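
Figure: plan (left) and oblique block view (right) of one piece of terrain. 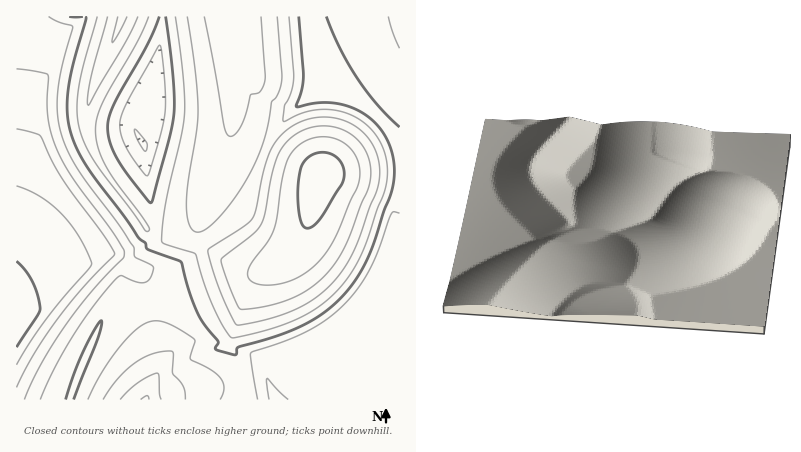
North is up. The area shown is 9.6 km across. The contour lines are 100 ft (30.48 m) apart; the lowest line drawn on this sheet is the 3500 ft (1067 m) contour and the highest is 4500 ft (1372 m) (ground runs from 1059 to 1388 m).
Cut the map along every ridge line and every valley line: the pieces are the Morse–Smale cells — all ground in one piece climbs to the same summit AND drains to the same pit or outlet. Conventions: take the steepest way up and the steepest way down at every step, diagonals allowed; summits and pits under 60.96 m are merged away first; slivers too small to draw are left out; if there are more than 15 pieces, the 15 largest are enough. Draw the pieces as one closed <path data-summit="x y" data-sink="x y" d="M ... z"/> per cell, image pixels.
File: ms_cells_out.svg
<path data-summit="322 174" data-sink="16 318" d="M400 16l-166 0 7 64-6 6-1 28-6 30-29 74-11 11-8 2-24-1-4 8-12 8-22 7-18 1-82 36-2 2 0 108 54 0 19-52 19-40 66-7 62-22 18-4 12-6-10 6-10 11-6 32-10 24 0 4 8 12 7 16 3 26 152 0z"/><path data-summit="122 16" data-sink="16 318" d="M122 16l-38 0-6 7-14 9-18 40-30 108 0 112 32-16 52-22 18-1 22-7 10-5 5-7-1-4-9-4-39-52-14-26-5-16-1-14 4-22 28-66z"/><path data-summit="322 174" data-sink="144 146" d="M234 16l-72 0-5 46-17 38-6 18 2 14 9 16 3 40 8 42 24 1 12-4 11-17 17-42 12-40 3-42 6-6z"/><path data-summit="322 174" data-sink="146 400" d="M260 272l-86 29-66 7-19 40-19 52 176 0-1-26-7-16-8-12 0-4 10-24 6-32z"/><path data-summit="122 16" data-sink="144 146" d="M162 16l-40 0-27 66-9 36 3 22 10 22 46 64 7 4 4 0 0-2-8-40-3-40-9-16-2-14 6-18 17-38 5-34z"/><path data-summit="322 174" data-sink="16 318" d="M82 16l-66 0 0 163 24-89 12-34 12-24 14-9 5-5z"/>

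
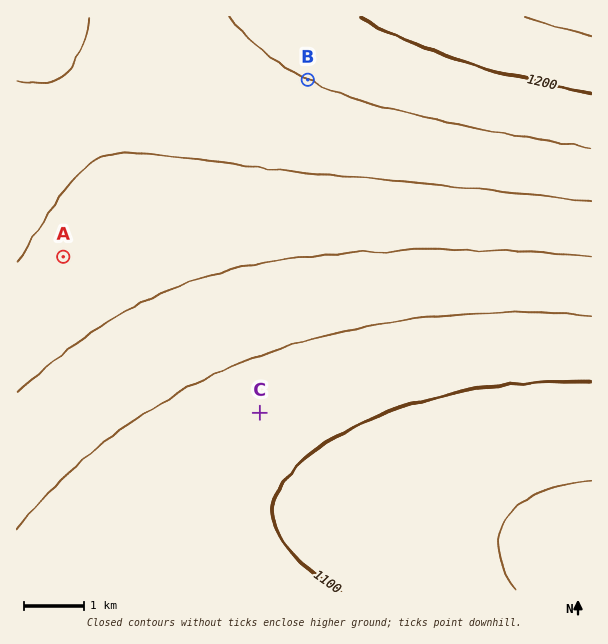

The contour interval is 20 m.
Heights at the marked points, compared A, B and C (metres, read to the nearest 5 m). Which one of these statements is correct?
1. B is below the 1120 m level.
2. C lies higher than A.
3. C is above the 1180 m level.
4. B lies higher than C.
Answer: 4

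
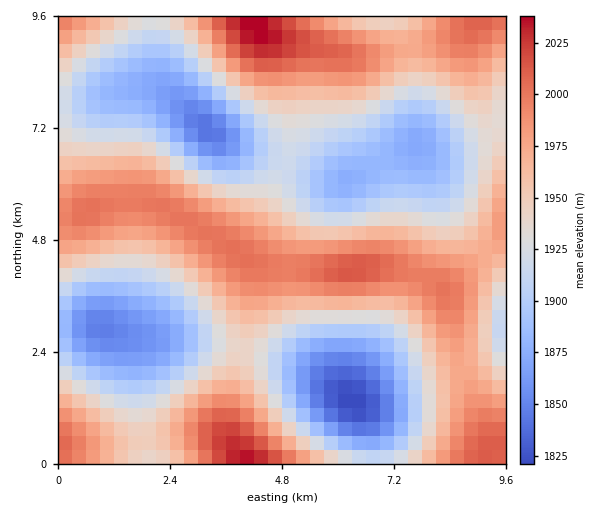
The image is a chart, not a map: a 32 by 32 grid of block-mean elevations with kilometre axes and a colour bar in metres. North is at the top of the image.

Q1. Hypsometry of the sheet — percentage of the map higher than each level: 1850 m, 97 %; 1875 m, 89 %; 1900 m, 76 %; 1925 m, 62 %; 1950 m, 45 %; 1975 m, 29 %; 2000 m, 10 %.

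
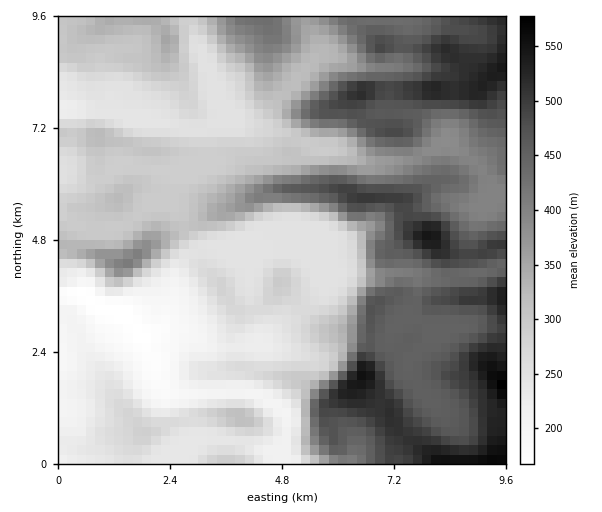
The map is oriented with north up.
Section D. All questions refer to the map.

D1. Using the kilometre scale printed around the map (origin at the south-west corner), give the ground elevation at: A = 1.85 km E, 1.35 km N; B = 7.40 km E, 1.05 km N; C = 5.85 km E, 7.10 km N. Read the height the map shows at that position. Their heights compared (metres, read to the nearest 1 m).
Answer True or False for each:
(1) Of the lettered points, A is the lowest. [True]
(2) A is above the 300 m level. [False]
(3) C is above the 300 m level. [True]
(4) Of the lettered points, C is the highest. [False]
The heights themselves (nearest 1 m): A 216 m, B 499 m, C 348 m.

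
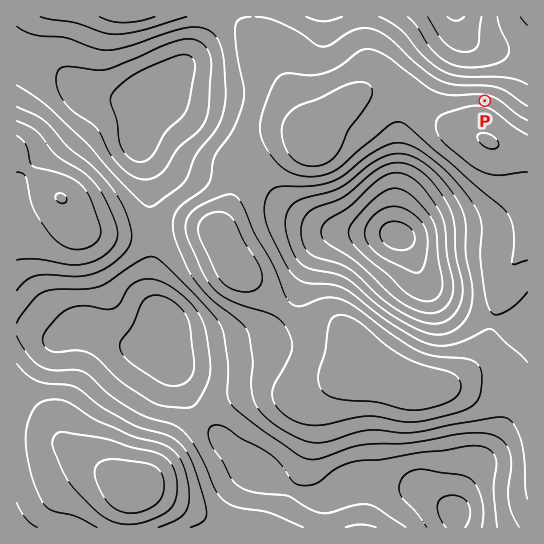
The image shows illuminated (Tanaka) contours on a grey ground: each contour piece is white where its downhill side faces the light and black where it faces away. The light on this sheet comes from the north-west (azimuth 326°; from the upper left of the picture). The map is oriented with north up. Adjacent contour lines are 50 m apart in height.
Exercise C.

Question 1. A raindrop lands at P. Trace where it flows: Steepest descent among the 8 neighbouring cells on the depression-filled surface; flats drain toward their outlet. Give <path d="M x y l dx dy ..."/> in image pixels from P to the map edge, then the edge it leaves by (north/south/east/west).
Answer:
<path d="M485 101l0-43-23-23-1-2 0-7-2-1 0-8"/>
exit: north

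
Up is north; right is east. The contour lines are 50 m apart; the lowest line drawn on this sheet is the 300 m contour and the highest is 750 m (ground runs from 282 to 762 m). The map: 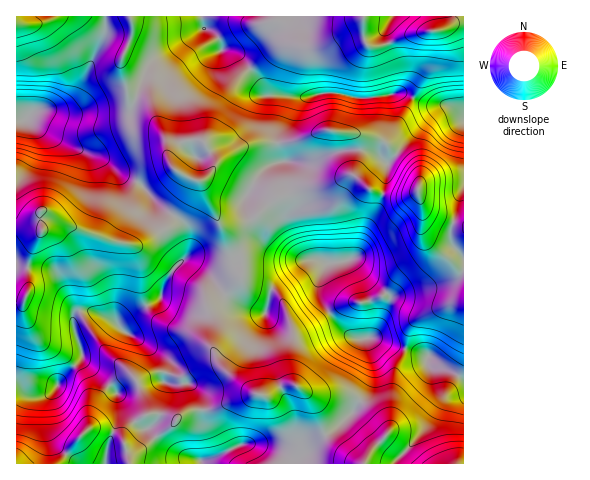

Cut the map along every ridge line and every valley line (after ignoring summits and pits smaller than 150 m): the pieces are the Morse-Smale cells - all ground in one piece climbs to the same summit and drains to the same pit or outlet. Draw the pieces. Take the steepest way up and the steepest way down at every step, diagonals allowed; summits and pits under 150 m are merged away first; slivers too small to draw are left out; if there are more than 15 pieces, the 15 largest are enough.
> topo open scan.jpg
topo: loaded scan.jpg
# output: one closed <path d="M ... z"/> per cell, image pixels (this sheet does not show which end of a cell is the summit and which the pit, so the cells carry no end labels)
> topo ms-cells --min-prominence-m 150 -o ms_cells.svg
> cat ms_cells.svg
<path d="M137 98l-7 12-6 3-42-1-18 2-22-5-8 3-9 8-9 0 1 183 5-1 7-11-1-28 4-14 10-17 1-8 3-3 8-1 58 21 27 4 23-14 7-7 20-32 3-14 10 4 4 15 13 26 4 3 15-1 17-7 12-13 14-9 27-8 24-4 17-9 9 3 12 12 19 6 15 1 14-7 2-11-3-6-34-32-29-8-32-3-31 12-42 2-25 12-9 9-1-5-8-15-4-4-12-1-10 3-9 9-3 6-1-17-16-33-6-7z"/><path d="M353 175l-7 1-14 8-24 4-27 8-14 9-12 13-10 4-13 4-11-1 19 39 1 8 0 4-16 18 21 15 19 3 5-21 9-10 28-21 19 2 2 2-5 6-5 13 1 12 11 19 18 20 9 5 18-1 45 15 8 4 0 5 3 3 16 5 16 10 1-110-8-3-32-29-2-4 0-28-4-15-14 6-15-1-19-6z"/><path d="M208 29l-6 0-45 29-8 8-13 30 15 12 16 33 1 17 3-6 9-9 10-3 12 1 14 23 8-8 25-12 42-2 31-12 38 4 23 7 34 32 3 6-2 16 5 12 5 5 20 9 16 3 0-108-4-4-14-7-18 0-26-12-30 5-18 0-17-5-15 0-17 5-38-3-8-15-15-20-14-10-8 0-3-11z"/><path d="M187 260l-4 0-9 9-10 15-3 14-3 3-24 11-15 14-6-6-21-9-12 0-6 4-1 11 9 28-1 6-19 18-6 11-10 7-12 2-15-9-3 1 1 74 40 0 17-22 17-14 20 3 12 9 3-9 19-16 15-1 16 6 12-8 27-3 40-16-19-13-16-15-9-18 1-29-2-7 15-17-17-20z"/><path d="M195 179l-3 1-9 23-14 21-7 7-23 14-27-4-58-21-6 0-5 4-1 8-10 17-4 14 1 28-5 9-8 4 1 85 17 9 12-2 10-7 6-11 19-18 1-6-9-28 0-8 4-6 15-1 21 9 6 6 15-14 27-14 1-8 7-14 14-16 18 8 23 26 17-18-1-12-34-67-3-12-3-5z"/><path d="M363 16l-161 0 0 2 2 10 9 3 4 4 4 14 9 1 12 9 17 21 8 15 38 3 17-5 15 0 17 5 18 0 30-5 26 12 21 1 15 9-1-92-7 0-14 7-32 5-31 11-10 0-5-7z"/><path d="M319 260l-12 0-5 2-23 19-9 10-5 21-19-3-21-14-12 10-3 6 2 7-1 29 9 18 16 15 20 14 10 1 17-9 11-1 18 9 37 1 11 6 11-17 2-20-6-25-10 0-9-5-23-27-6-12-1-12 5-13 5-6z"/><path d="M294 385l-11 1-17 9-13-1-38 15-23 1-7 3-9 7-16-6-12 0-13 7-9 10-3 9-12-9-20-3-17 14-16 21 143 1 1-4 9-1 32-15 21 1 27 7 6-1 38-22 18-17 6-9-2-4-8-4-37-1z"/><path d="M130 16l-113 0-1 103 9 1 9-8 8-3 22 5 18-2 42 1 6-3 6-12-6-3-3-4-6-23 0-8 8-17 4-12z"/><path d="M375 338l-8 1 6 25 0 10-2 10-11 16 22 23 5 7 0 4-15 15-7 14 98 1 1-83-17-11-16-5-5-9z"/><path d="M361 401l-8 11-18 17-38 22-6 1-27-7-21-1-32 15-9 1 0 3 162 1 8-15 15-15 0-4z"/><path d="M201 16l-71 1 3 9-1 10-11 24 0 8 6 23 3 4 6 2 13-31 8-8 47-30z"/><path d="M463 16l-99 0 0 23 5 7 10 0 31-11 32-5 14-7 7 0z"/><path d="M423 205l-1 29 2 4 32 29 7 2 1-44-24-7-12-6z"/>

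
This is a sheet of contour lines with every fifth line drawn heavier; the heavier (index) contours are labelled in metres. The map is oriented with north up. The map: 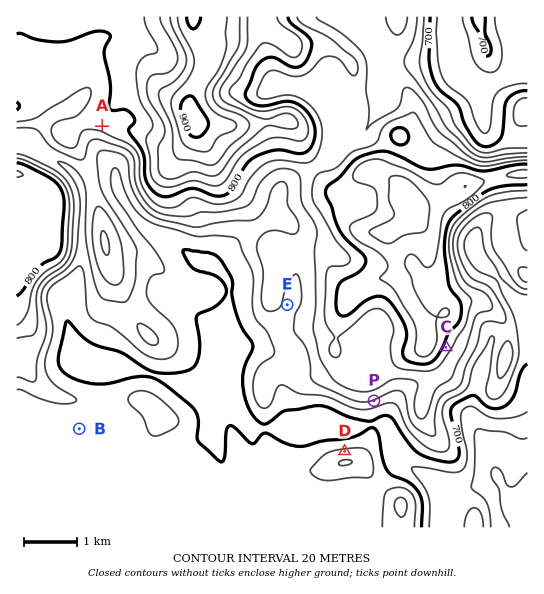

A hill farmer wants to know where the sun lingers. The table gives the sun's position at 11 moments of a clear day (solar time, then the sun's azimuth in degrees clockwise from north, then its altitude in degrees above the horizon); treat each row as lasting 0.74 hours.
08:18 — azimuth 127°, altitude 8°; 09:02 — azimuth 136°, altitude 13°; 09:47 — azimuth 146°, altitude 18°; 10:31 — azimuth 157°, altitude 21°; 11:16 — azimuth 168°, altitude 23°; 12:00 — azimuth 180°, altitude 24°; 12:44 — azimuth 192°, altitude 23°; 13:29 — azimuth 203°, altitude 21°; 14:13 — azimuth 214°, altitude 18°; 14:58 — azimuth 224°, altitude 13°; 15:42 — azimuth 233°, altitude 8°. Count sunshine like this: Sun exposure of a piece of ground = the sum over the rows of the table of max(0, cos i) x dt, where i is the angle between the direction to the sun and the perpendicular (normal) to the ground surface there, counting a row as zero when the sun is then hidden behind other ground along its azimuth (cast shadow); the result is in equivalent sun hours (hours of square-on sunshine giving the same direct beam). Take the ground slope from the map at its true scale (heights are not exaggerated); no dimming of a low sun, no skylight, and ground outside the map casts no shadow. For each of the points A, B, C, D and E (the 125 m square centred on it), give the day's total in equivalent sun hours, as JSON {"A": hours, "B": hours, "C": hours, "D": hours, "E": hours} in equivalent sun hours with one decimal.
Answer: {"A": 2.8, "B": 2.4, "C": 2.8, "D": 1.6, "E": 2.4}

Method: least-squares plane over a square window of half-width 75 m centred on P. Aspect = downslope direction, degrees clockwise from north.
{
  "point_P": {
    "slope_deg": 8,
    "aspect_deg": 159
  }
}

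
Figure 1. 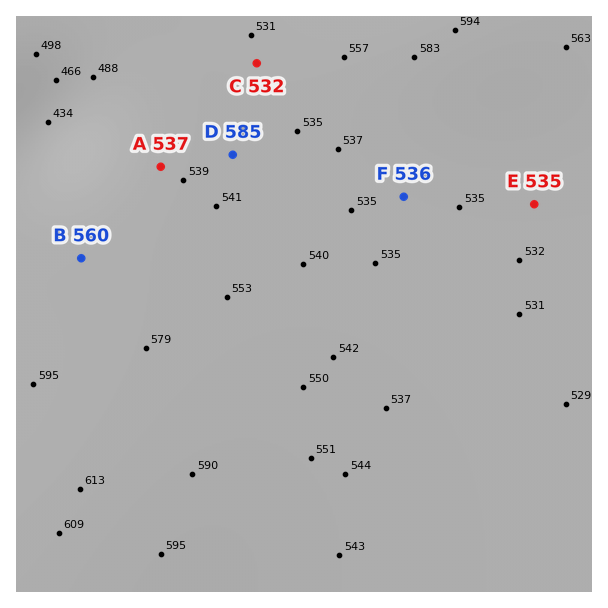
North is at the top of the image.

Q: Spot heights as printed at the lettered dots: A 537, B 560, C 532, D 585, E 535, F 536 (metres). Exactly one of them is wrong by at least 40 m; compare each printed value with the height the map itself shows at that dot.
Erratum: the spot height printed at D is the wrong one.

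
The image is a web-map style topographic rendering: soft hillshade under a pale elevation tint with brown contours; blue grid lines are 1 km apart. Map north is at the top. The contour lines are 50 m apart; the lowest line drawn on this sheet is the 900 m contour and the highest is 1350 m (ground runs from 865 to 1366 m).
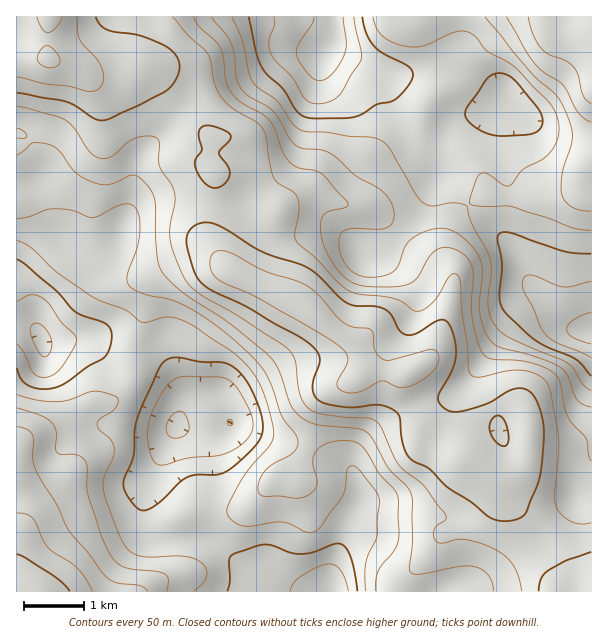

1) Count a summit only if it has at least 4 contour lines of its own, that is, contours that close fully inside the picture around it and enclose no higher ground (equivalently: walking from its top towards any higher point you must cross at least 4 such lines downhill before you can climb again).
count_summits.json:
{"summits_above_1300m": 0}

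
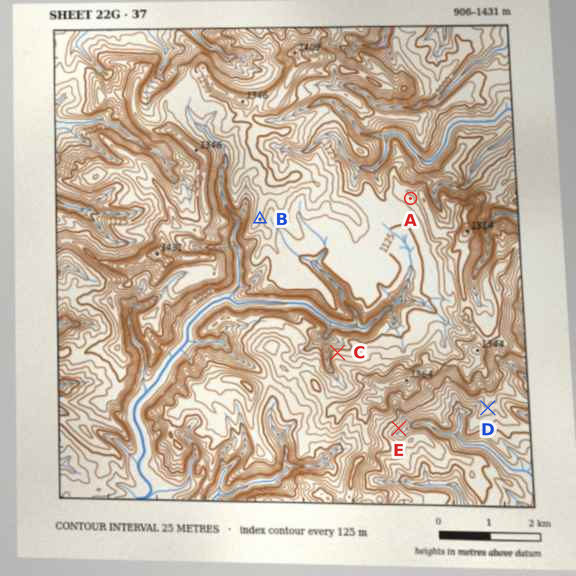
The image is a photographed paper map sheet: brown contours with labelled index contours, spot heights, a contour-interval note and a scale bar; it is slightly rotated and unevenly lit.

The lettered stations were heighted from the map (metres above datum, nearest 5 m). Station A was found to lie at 1165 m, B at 1205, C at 1140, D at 1070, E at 1070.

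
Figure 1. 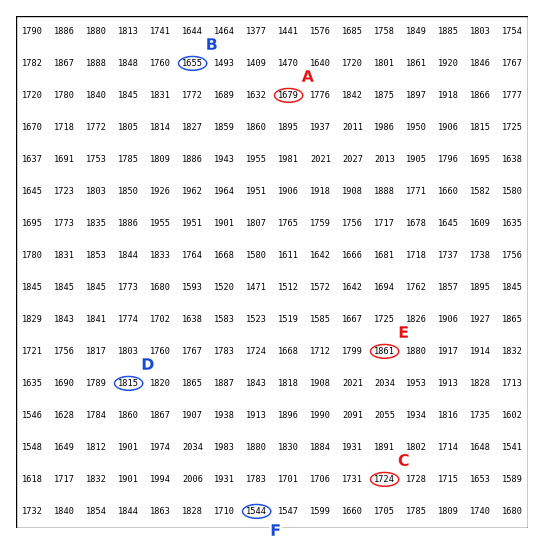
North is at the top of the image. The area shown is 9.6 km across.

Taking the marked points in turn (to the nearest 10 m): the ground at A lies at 1680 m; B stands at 1650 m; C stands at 1720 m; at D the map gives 1810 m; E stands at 1860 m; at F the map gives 1540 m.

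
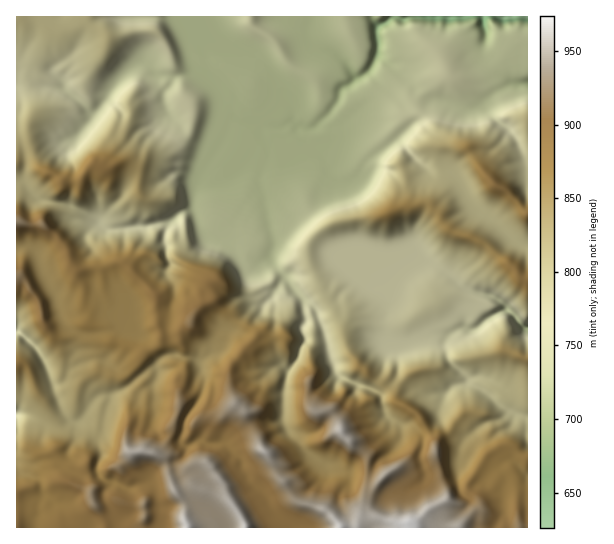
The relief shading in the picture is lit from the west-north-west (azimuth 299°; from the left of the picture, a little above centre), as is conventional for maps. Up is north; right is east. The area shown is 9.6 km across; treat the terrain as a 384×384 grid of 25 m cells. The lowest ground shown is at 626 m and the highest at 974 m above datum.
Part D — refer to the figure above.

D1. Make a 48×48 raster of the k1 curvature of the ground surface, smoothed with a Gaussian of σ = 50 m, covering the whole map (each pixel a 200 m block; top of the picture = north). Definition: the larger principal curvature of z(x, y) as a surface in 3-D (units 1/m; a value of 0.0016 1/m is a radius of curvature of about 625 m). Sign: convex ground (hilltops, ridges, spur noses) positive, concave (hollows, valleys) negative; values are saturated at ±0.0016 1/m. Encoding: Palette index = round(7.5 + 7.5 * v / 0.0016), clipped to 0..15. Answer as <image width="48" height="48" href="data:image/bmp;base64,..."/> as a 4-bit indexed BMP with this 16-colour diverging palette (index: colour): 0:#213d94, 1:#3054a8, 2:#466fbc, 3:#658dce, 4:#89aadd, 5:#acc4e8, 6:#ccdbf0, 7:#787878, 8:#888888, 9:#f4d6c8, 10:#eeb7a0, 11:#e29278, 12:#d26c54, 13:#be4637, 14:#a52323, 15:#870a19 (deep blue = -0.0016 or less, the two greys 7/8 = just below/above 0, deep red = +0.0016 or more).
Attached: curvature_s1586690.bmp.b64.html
<image width="48" height="48" href="data:image/bmp;base64,Qk32BAAAAAAAAHYAAAAoAAAAMAAAADAAAAABAAQAAAAAAIAEAAATCwAAEwsAABAAAAAAAAAAlD0hAKhUMAC8b0YAzo1lAN2qiQDoxKwA8NvMAHh4eACIiIgAyNb0AKC37gB4kuIAVGzSADdGvgAjI6UAGQqHALiIiHeYi6d9yId/qId3a9qZq8uIm6iJq5iIiJyYebiNl3fbd4iK74mrmYrZiLuoqpeIdq6bu8iNh4roiIrtqoq5WHet7YyHqbqJis2ZeZjrmYyYd4yIiobMd4h3+LmXmYmby5qIqHj4l62HiNy5eJa7+Ih7x9eImHiJiMn+l1nKmNiIicqHd4XK77mOlpt4mYmZmNp9276pvbmIjsmHh3nbifm/d3uXjKusuqmK/duniYiJ77mat4/KpoyvmIm7zKmKl5d66JjYt5Z56meJzv6oiYmvp4iruKl4h3h5+Gn56Zh5yIipiul3iHj3yYepeImLiYiI6YfNvaucy4it3Ll3aJ/WjazYeKi6ioiIx5evmorMzIivvrvKnvuHiquYiYrYiod3qJiuqInJe3euuOnMnoh4ipmJiX6XiZiamoi9iIu3erm/p7mLyaeIiHiYeZ+JmKqqyYesl5y3h7fP553/u+66uIeIeeuKqHl4jIi7l5nomHqfp3/peZvMvMqIjMmbl4h4itp7mHe8l5+Pl8+Hd3iIi73d/setmZmql4y8eIibua/rqNp3eIiIeIeMyXn9iJmHd4ucy4d63N98mcmHiIiIiHec5Jn4iaiHeJp552i8m42ai6mIiJmIiJmOz2r4eJh3h5qJvJy4Z3upi4mId4mYiIrIj3/YiJiId6yYisqIh4qYuYiId3iIiJmZnr93iZiHeeqYia77y5mbqIh3d4iIiImIrep4i4iHnYeJmu+Veqaap4d3d4iIiJmZ3tiHnLu6yIqM/syXeJqbh3d3d3d4h3iM+ph3zJibrO7Ol5qIh4mrd3d4iHeIh3fPp4do+oq6urebpYiIiHi8d3d4iHd5mK/3d4ivyHl5iay8p4iIiIiNyHd4mHZ53/uIif/7Z3aIh5l9qIiIiIiI7+y7qXeN2HiIjNj6iId4mal8iIiIiIiIit///su8p3d3j7aKesiZqszNiIiIh4iIeId6u73KmHiH/5d83bfJjZraiIiIiIiId3d3q5iJiIm/9nic7ci5jIiod4d4iIiIh4d3qqd4iHr8l5v/zPu6m4iId4iIiId4h4h3m8mId4+4h7zIWO6ruqmYeIiIh4d4iIiIv8iId9yZh5uGZ52piamrh4iIiIiIeHeIisy6vemJmIt3d3q5mHiKqIiIiIiIiHeIl4qqzsuompuHiHe5yHd4yIiIiIh4iHiIiXicqIm4fIuZiIebyXd4yYh4iIiIiIh3eJmpd3ec7YqqqpmK2oiJuYiIiIiImJh3iImIiId5rHmIiLl56piaqYh4iId3mYqIh5iIiIiIiYiIebl4rZmLiIeIiHd4mYipiIiJmZiIiIiYiJuHiYeaeIiIiIiZiJiZmIiImYiIiYiXiIu4d3jJeIiIiIuXiIm5qId5mHeIiHiYiInJd3j4iIiId6l3iIi5mYiJiHiYiIeIiHi7lm3Yd3iIeciHiImqqYmpmImpiIiImYnM7/+Yd4iJy4iIiImoy8y7zLu+3ZiIiJqWeKp3eIiKpniIiIioqpyqi9z5zA=="/>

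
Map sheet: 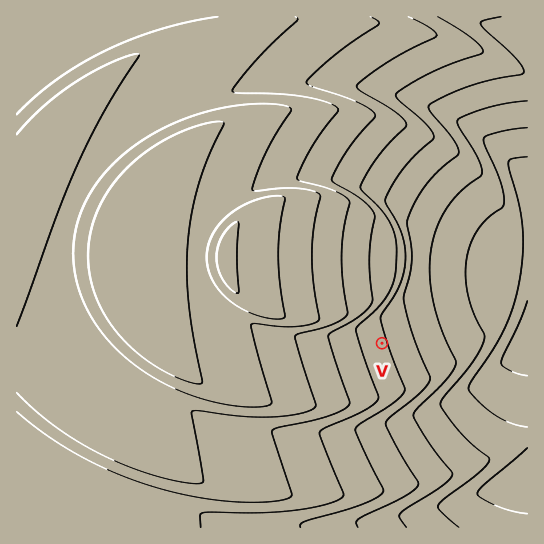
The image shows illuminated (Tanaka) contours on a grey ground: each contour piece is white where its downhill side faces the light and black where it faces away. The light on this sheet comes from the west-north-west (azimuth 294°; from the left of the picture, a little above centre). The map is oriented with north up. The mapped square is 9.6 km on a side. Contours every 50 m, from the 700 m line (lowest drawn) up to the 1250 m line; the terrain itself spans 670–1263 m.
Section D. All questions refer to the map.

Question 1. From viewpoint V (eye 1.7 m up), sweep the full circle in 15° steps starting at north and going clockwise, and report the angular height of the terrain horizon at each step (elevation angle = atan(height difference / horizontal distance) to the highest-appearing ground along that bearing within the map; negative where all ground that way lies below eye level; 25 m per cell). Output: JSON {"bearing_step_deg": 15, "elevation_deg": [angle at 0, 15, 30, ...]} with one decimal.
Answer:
{"bearing_step_deg": 15, "elevation_deg": [4.2, 0.4, -1.0, -3.0, -3.9, -4.6, -4.8, -4.4, -3.6, -2.4, -1.0, 0.5, 1.9, 3.1, 4.2, 4.9, 5.4, 5.5, 5.2, 7.8, 9.2, 9.2, 8.3, 6.6]}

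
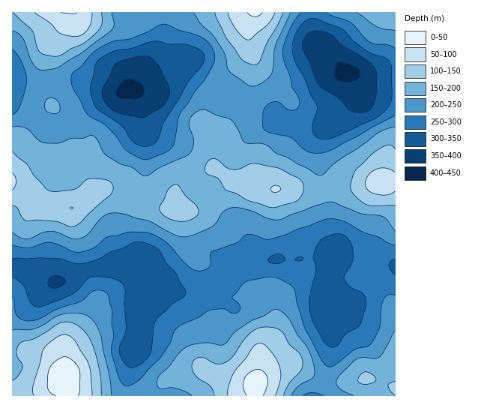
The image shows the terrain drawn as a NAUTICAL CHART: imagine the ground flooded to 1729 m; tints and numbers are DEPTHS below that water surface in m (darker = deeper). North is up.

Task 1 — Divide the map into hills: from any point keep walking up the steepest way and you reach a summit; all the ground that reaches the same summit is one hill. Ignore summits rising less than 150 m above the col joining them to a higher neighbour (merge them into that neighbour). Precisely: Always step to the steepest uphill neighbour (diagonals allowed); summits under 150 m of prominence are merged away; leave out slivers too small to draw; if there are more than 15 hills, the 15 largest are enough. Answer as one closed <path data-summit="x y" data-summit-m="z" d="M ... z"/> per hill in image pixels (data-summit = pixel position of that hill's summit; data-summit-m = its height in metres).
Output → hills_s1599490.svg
<path data-summit="381 182" data-summit-m="1667" d="M185 60l-22 13-20 7-9 10-9-1-4 3-9 0-32-10-68 0 0 184 24 6 17 10 6 0 30-13 55-6 12 17-1 8 31 6 23 1 19-19 9-13 18-3 60-2 21-5 1 37-5 16 12 3 7-3 15-22 30-18 0-176-29 0-6-4 0 10-20 22-20 8-13 0-30-7-9-7-34-11-12-1-36-30z"/><path data-summit="254 384" data-summit-m="1698" d="M336 253l-21 5-60 2-18 3-9 13-19 19-23-1-32-6-4 12-7 8-1 22-9 20-6 30 0 16 268 0 1-128-30 16-15 22-7 3-14-1-8-20 0-10 13-20z"/><path data-summit="63 380" data-summit-m="1722" d="M144 263l-55 6-30 13-6 0-17-10-24-4 0 128 115 0 0-16 6-30 9-20 1-22 7-8 6-16-3-10z"/><path data-summit="255 12" data-summit-m="1688" d="M312 12l-176 0 15 22 2 16-15 32-7 8 3 0 9-10 20-7 22-13 2 10 36 30 12 1 34 11 9 7 25 6 18 1 11-3 15-11 14-16 1-6-9-15-7-1-12-14-17-14z"/><path data-summit="71 12" data-summit-m="1682" d="M135 12l-123 0 0 70 68 0 32 10 20-3 21-39-2-16z"/>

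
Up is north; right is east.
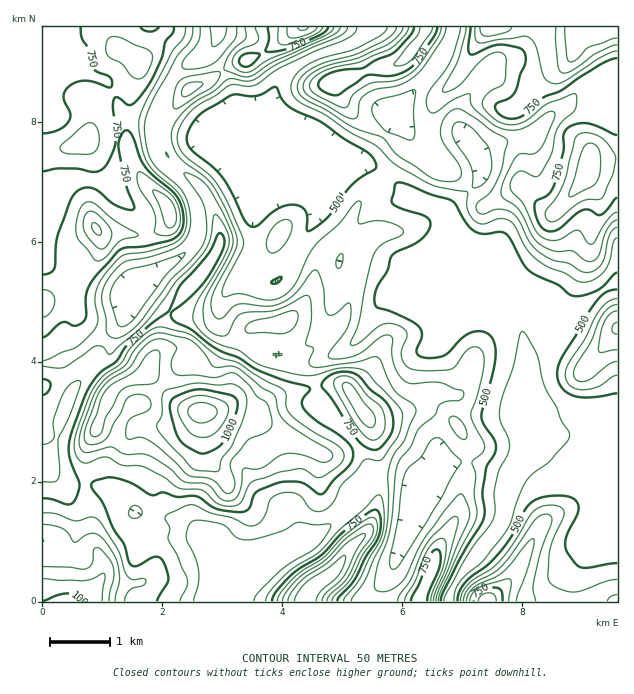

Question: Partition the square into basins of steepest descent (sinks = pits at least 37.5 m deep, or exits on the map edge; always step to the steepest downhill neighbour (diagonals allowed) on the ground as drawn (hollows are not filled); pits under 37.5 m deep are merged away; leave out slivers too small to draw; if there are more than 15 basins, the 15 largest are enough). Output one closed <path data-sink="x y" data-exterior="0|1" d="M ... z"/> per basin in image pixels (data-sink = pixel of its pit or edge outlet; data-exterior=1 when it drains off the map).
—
<path data-sink="476 556" data-exterior="0" d="M617 26l-316 0-38 27-31 12-21 15-21 9-6-1-15-11-31-16 16-15 12-15 1-5-125 1 1 575 37-2 21-20 8 0 13 4 14 0 6-2 10-9 6-12 2-21 0-8-7-9 3-18-3-24 13-24 28-27 8-18 30 0 15 6 10 0 21 18 47 19 7 0 12-6 12-9 12-11 2-6 10 40 0 32-8 28-3 6-21 21-8 14-14 14-16 11-4 8 1 5 311-1z"/><path data-sink="227 577" data-exterior="0" d="M232 412l-30 0-8 18-28 27-12 20-1 13 3 15-3 18 7 9 0 8-2 21-6 12-10 9-6 2-14 0-13-4-8 0-18 19-7 3 229 0 5-13 16-11 14-14 8-14 21-21 11-34 0-32-6-33-4-8-2 7-24 20-12 6-7 0-47-19-21-18-10 0z"/><path data-sink="133 291" data-exterior="0" d="M188 176l-4 2-19 20 5 13 0 11-7 6-15 6-48-1-1 20-17 26-7 16-5 5-22 1 14 1 12 4 1 13-5 11 4 16 11 18 9-4 20 25 1 4 7-6 25-10 7-18 6-7 8-33 20-27 16-17 14-21 2-15-4-19-12-26z"/><path data-sink="218 27" data-exterior="1" d="M299 26l-130 0-15 20-16 15 31 16 15 11 6 1 21-9 21-15 31-12 27-18z"/>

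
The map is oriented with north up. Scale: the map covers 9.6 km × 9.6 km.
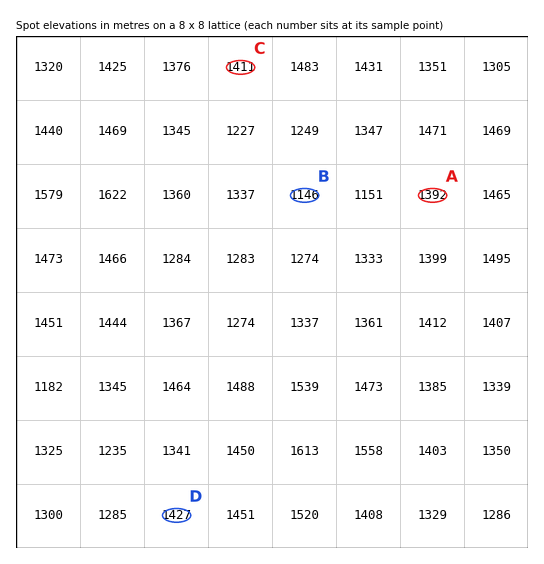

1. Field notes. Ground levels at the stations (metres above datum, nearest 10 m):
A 1390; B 1150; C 1410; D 1430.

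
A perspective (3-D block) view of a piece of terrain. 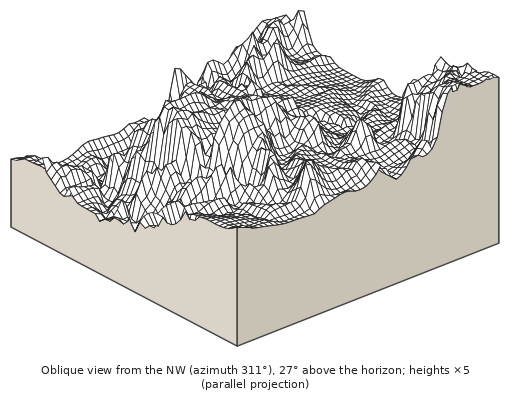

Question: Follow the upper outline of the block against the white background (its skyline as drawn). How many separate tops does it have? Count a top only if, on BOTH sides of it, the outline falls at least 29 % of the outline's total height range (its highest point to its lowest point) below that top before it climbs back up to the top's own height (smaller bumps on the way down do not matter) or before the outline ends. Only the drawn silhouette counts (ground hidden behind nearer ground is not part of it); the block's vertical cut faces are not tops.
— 1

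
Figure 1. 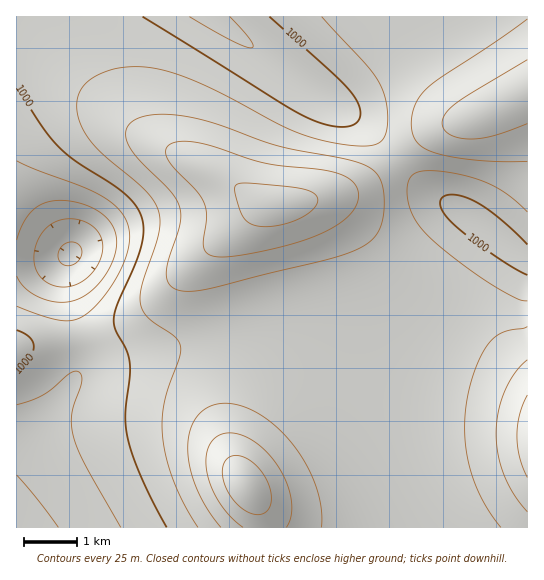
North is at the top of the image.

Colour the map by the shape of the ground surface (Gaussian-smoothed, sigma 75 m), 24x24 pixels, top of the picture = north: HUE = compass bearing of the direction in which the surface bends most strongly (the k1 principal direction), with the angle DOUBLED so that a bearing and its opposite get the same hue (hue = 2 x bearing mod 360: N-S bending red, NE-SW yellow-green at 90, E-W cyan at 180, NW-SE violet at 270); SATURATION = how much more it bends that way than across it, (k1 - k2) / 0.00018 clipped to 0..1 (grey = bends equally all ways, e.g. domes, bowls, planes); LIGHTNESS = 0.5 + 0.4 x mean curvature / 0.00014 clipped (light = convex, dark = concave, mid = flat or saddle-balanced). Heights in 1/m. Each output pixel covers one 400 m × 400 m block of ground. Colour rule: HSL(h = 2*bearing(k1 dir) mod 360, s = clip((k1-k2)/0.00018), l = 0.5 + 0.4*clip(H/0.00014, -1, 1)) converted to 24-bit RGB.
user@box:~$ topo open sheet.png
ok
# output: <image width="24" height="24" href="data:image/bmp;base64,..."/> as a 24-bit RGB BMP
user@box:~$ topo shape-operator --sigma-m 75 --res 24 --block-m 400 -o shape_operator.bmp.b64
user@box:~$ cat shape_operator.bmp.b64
<image width="24" height="24" href="data:image/bmp;base64,Qk32BgAAAAAAADYAAAAoAAAAGAAAABgAAAABABgAAAAAAMAGAAATCwAAEwsAAAAAAAAAAAAAe3yAe3yAe3uAfHqBfXeCgHGFhWWKkVKTojmUvTN34dl5o/+hXu7JQIbCUl2fZWOQc26JeXOFfHSEgHGGhmmJj16Ml1KIoEp8e32Be32CenuCeniDe3WFe22IfF6PfkebijGxqXPE0vrRz/zgVIPXTjqxaFCZdGONeW6IfHOFfXKFfm2HgWOMiVeUmkyeqkedeYCDeX6FeHqGd3aHd3GJdGmMa1mUWEOlOUbMnvDhzP/PpdeumjO/hDuif1WTfmaLfnCGfXOEe3GFeWqId1+OeVKYg0mkmkmzc4iDdISLc3qOc3GPdG6QbWeSWVyaRm2yStbdif+oxvSRykRUqjCNmUaVjF2OhGuIgXKFfXSEeXGFcmmJal2QY1CaY0mob0+2X5N1ZpWSan6XbGqZdmqYbWmWYHmeUrC2TtqPdetW18ZEszY8nUJwklaBimaFhnCFgnWDfXaCdnKEa2qIXV+QUVaaSVWpUmS3Q6FfTJ+AWIyZYWaXemmXeHKSb5GYX66JU8RWlcZLtIxFn0tKk1ZrjGN6h21/hHSAgniCfHiBdHSDbHKHX26OU2+ZSnmnTpO3RKpmOqBvRIyCWG6Ad2yBh3h4dJR0Z6VmeK5cn6pWnX1Yk2FcjGRtiGx3hHN8gnd+gHp/fHqAdnqBbnqGY3yMVoSWTJejSLWteZeuTp+hQXuCTWpuaXRgg5BggaFee6VdhaFdl5hhkX1li25piG5whXJ2g3Z6gXl7gHt9fXx+eX6AcoCEaIaKW5OST6GSRbSQq47deVvhSyfbVj2md2CEhplXgqtKeqdMfZxVhpFgioRohnluhHZyg3Z1gnh4gXt6gH18fX99eoB/dYSCbIqFYJWIUamIOLSshYvMclHyeS//myv/xlDft2+Ir6pchqhIcZtHcJBQd4lcf4Vog4Jvgn50gn53gX95gIF7fYB8eoJ+doaBbpCGYqOMVryTHJfHOsBeMWuyNwbbnQ3/+Uf/8G/B1XOHtItki51RapFHZItIaYhRcYZdeIVnfIRvfYN1fIN4eoN7eYeAdZGIbaOTZbqfX8iiIaHANakYHV01GS9CRSVs0Suw8maq8oOw3n2iuXCAmYhicoxQYYtFXotFYoxOaItabYpmb4lwdIx+dJaLcKiabL2oasOqaamRYEZ3fJssJ0EfESIaEiEXVGMuxog/3nZz5YWq4Xu8zW2uqmiCkI1eaI9KU5M/TJVCTZZPWphoY6GCaLGaa8Grbb+rbJyRiT5Rew8vqVI+WzE+Gx8mECcYF2AQU60Tr9MuxpNi0G2Q3Wiz2Gm4v3Kon3qLZJxtTKJeQqZcQbJpR8ODVcqaYbqaeZBjiC1EgAwsfxQ9yTF4pCOLWStwLllhHoU6I68SWr0WkLQprpY8uGdQvnmZwZHPsZTZmYnTeobCZ7e5TceXPdGFQrZsfX5LdCAodA4hgiM7ilSM0Sumzh7Hiy63RE6gRKGUPaVOYKE3f54vgaoxUMlBcNe1i7/ilJHrsY/xtJLtnZTfhZ7LZaKpe0o9XxoWWxQRcjsvWJBcV72ivjOoxDHIlkbBZVm3X3uuZY2ja5ykb8S8ffDghv/zaPP2XrLQaX+8g3rKpJDdu5Xm2Wrp9wm0sgBTiBExeVA/RqJUOstzP8mApUWaoFGuhGSxaWq5Zn/GZ5zae8zym/L/mPX3eszMZ5mSYYRkVppqV7CCcKOfukyj6wCW4gCO/ACu3ErMhIS4bsCqTb59Qaxajl6Sdm2ccoasbpvAarLUatTjbeLRacqRk6lel3tUjoRdZJlgUKxjTpdLc1w5ahUXgQkmuRtr0GPTu5nhuKPiqZLTkH+0bpaGcHyQcZ2jb7GxbLm0Z7unYrSDbKhak51UmJFWjplkb6FzbqR+go5fezQvYw8QXBURcE4xUZpUa7uiianBqo7OyIPf0HnhxHLQbp+bbaiabaiSa6ODaJxqeZdkhZRig5dlb6FtcayGdKKGjl9ciiI2ewkgexclgFpHTapiPcxwO8ZoUKxpbpeDn3epwnHN1HPhbqGWb5+KcJh9cpJveJBuepFub5txcKuGcbSScp+Ejk5WihcwgggliyE5jl1fbK6TYsCYWLeCUKViTJZNUY9MX4pZc45to3Opc5eNdZGAdYx2dY50dJN4cqKGcLWWcbWZb5l5jj5Mhw8rhQspjjJHbpZqcraicLymcauXcZeEbYxxZoljXYpXVYtNVIxMX4pYeYyEeYp+eI9+dpeEcquTcLqfcrKak31nji1ChQsoiBIvjkVWcZ6QcruncrildaSXepGKfIaBe4J7eIJ2coRuaIdjXopXVYxO"/>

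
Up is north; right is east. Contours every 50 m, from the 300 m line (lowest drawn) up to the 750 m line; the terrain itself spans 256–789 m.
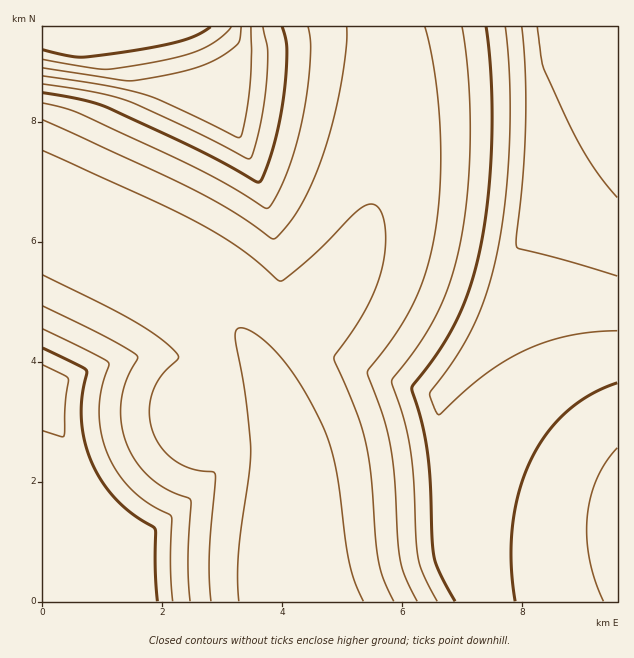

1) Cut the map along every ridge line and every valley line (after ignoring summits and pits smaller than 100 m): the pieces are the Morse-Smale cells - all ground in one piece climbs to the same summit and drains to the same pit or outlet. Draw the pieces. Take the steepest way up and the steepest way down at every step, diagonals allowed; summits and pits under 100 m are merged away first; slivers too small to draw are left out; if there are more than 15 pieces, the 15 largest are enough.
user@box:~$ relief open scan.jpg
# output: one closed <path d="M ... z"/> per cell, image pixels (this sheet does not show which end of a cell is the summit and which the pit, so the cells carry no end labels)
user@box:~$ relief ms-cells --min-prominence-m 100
<path d="M617 26l-231 1 2 22-1 81-7 51-17 57-15 30-21 29-29 31-24 18-10 12 0 12 20 53 7 30 1 114 4 24 3 11 319-1z"/><path d="M385 26l-342 0-1 187 5 1 117 56 36 23 15 12 23 25 12 16 13 25 1-13 6-9 28-21 18-19 26-32 15-25 12-30 12-48 7-62 0-63z"/><path d="M47 214l-5 0 0 387 256 1-6-35-1-114-7-30-14-39-20-38-19-25-16-16-33-24z"/>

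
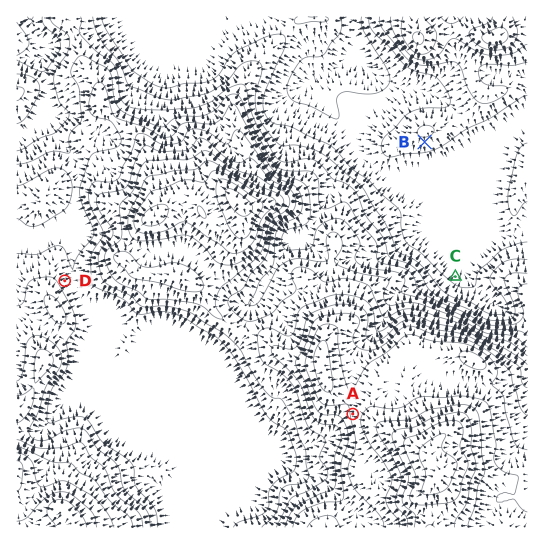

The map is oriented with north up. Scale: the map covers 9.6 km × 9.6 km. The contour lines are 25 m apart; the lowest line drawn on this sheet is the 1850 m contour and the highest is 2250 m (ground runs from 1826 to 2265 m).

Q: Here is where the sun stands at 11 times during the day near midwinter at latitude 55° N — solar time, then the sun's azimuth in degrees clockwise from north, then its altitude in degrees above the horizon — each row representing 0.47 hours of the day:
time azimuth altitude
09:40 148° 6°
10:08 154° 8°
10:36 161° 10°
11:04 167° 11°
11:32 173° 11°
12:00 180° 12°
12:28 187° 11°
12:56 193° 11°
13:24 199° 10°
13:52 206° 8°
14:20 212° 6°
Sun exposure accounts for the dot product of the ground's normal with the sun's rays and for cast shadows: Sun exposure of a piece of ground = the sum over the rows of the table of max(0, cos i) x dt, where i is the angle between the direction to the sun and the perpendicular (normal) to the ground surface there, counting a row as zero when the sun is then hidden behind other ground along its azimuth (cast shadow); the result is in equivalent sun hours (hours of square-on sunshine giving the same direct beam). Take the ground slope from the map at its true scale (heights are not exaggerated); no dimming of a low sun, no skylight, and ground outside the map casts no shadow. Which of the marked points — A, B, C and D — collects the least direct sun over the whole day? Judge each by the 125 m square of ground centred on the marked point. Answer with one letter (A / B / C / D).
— C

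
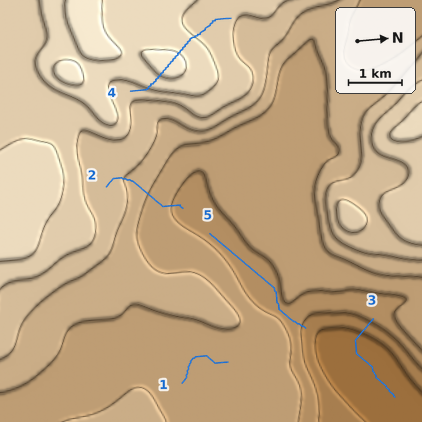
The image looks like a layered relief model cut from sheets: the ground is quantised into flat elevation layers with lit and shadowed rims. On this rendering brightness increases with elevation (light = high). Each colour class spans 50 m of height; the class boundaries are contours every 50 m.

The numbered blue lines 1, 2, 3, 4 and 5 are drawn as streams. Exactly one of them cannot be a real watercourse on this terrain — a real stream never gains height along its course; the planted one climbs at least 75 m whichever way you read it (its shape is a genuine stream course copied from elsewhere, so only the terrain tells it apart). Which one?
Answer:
4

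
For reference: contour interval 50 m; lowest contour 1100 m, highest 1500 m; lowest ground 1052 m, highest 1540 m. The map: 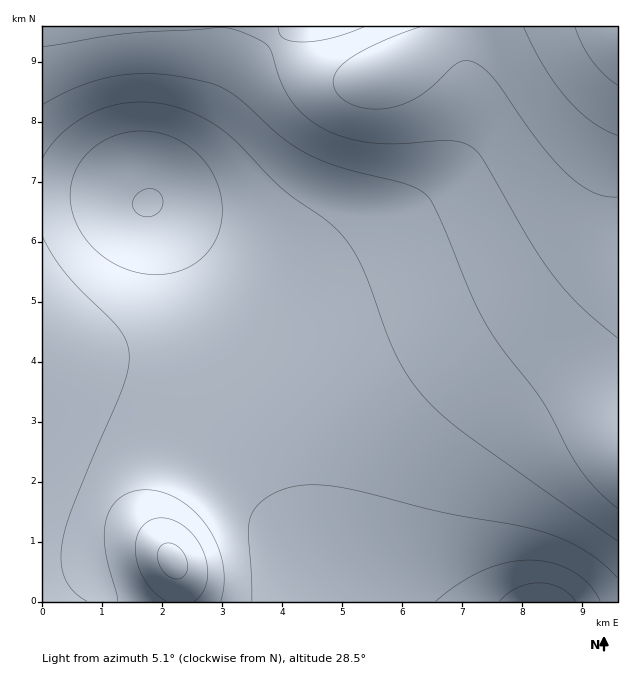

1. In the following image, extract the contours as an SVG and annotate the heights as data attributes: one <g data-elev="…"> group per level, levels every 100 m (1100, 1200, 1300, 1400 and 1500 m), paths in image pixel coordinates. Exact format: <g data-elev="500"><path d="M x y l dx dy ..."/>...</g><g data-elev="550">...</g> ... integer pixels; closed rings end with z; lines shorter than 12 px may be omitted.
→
<g data-elev="1100"><path d="M500 601l7-7 10-6 12-4 10-1 11 1 10 4 9 6 7 7"/></g><g data-elev="1200"><path d="M252 601l-4-69 4-18 7-10 13-10 15-6 18-3 20 0 22 4 93 23 74 13 27 6 22 8 21 11 18 13 15 15"/><path d="M149 274l-15-2-13-5-12-7-12-9-11-11-7-12-6-12-3-14 0-12 3-12 5-12 7-10 10-9 11-8 13-5 14-3 16 0 15 3 14 6 13 8 12 11 9 13 7 15 3 15 0 15-3 15-7 14-8 10-11 9-14 6-15 3z"/></g><g data-elev="1300"><path d="M194 601l9-9 4-12 0-15-4-15-8-13-11-11-14-7-12-1-10 4-8 7-4 11 0 13 3 15 7 14 9 11 11 8"/><path d="M43 104l40-19 20-6 18-4 19-1 20 0 45 8 15 5 13 7 48 43 29 18 34 13 62 16 16 8 8 7 6 11 36 86 18 34 14 21 38 50 28 52 11 18 16 19 20 18"/></g><g data-elev="1400"><path d="M420 27l-45 18-18 9-13 9-7 7-3 8 0 9 4 7 9 8 14 5 16 2 17-2 15-5 13-8 36-31 8-2 7 1 11 7 10 10 44 62 28 32 14 11 13 8 12 4 12 1"/></g><g data-elev="1500"><path d="M575 27l7 18 10 15 12 14 13 11"/></g>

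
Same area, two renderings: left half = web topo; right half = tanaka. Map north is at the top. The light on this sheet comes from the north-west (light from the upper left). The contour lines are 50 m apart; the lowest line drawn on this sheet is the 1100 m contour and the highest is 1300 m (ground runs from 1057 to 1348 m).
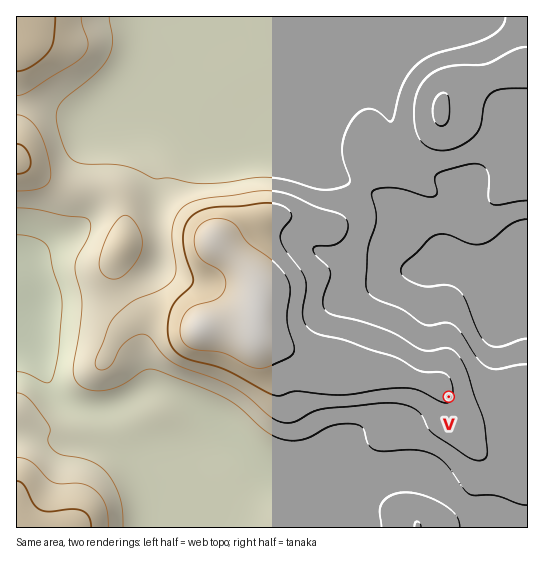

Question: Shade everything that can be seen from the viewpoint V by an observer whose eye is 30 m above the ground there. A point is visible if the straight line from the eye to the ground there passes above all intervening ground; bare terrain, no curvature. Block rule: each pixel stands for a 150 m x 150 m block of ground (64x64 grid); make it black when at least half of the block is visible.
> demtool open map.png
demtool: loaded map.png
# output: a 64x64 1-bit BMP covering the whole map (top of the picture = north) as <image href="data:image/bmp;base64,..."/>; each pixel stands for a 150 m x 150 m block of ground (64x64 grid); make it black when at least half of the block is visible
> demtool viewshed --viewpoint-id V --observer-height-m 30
<image width="64" height="64" href="data:image/bmp;base64,Qk0+AgAAAAAAAD4AAAAoAAAAQAAAAEAAAAABAAEAAAAAAAACAAATCwAAEwsAAAIAAAAAAAAA////AAAAAADj//////D/////////8f//////////////////////5//////////H/////////4f////////hj////////4Af////////AP/////gf/8B///wAAA//8H//gAAAD/////gAAAAP////4AAAAA/////AAAAAH////8AAAAAf////wAAAAD/////AAAAAMD///8AAAABAP///wAAAAMA/+f/AAAAA4BxwD8AAAAD4GGAHwAAAAPwQIAfAAAAA/gBAB8AAAAD8AIAHwAAAAPwAgAfAAAAA/gAAB8AAAAB+AAAPwAAAAH/+AB/AAAAAf/4Af8AAAAB//gD/wAAAAH//AP/AAAAAf/+B/8AAAAA/////wAAAAH/////AAAAA/////8AAAAf/////wAAAD//////AAAAA/z///8AAAAA8D///wAAAAAAH///AAAAAAAf//8AAAAAAD///wAAAAAAP///AAAAAAB///8AAAAAAP///wAAAAAA////AAAAAAAI//8AAAAAAAD//wAAAAAAAf/+AAAAAAAB//8AAAAABAE//wAAAAAMAA//AAAAABwAA/8AAAAAPAAB/wAAAAB8AAB/AAAAAPwAAB8AAAAB+AQABwAAAAP4DAAAAAAAB/gMAAAAAAAP+B4AAAAAAB/4PgAAAAAAP/g+AAAAAAB/8H4AAA=="/>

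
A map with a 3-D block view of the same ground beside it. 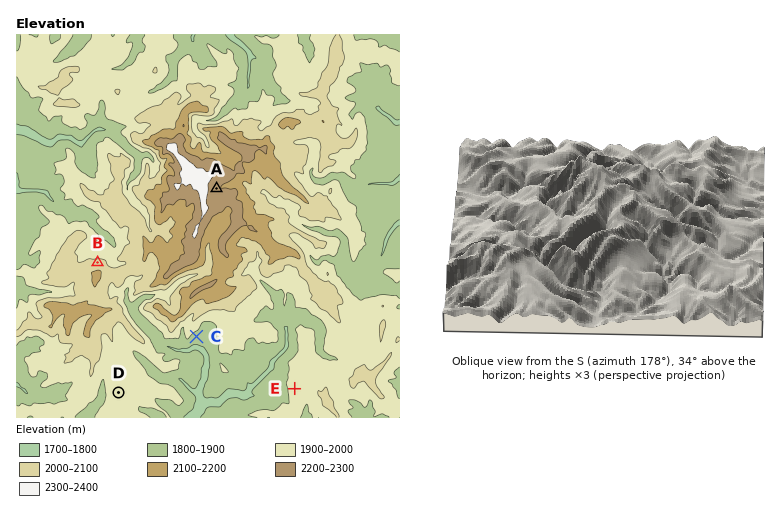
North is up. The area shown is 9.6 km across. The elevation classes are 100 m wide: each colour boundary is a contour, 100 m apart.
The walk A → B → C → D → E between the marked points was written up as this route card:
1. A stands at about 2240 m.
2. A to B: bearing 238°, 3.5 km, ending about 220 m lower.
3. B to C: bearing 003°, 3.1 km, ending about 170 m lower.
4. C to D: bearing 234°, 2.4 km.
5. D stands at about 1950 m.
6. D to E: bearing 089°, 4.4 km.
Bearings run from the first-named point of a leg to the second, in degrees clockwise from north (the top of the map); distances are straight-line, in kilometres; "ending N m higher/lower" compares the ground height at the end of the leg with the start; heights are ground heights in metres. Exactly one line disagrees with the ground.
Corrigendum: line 3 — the bearing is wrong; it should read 127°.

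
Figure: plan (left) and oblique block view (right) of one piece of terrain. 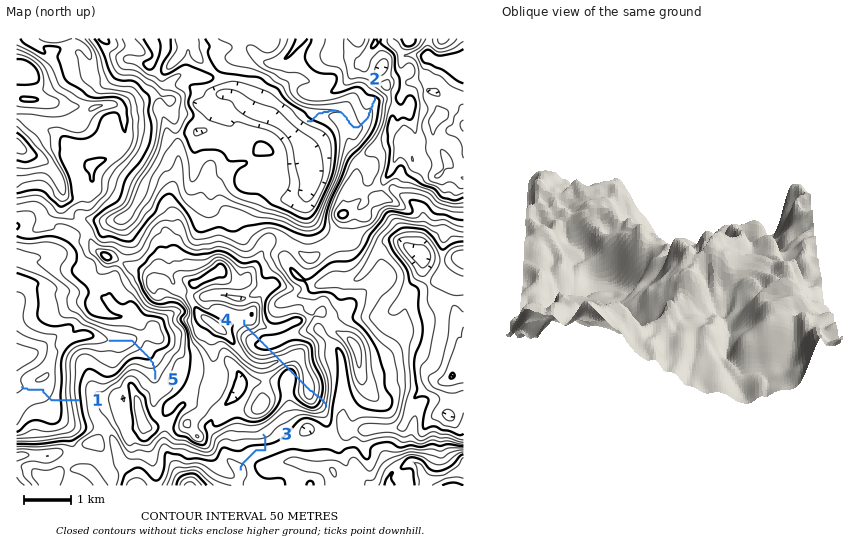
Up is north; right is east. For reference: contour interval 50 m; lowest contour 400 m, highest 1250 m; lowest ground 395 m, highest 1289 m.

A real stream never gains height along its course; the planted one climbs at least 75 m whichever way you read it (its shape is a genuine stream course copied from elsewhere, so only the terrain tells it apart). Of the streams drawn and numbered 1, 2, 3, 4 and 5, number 4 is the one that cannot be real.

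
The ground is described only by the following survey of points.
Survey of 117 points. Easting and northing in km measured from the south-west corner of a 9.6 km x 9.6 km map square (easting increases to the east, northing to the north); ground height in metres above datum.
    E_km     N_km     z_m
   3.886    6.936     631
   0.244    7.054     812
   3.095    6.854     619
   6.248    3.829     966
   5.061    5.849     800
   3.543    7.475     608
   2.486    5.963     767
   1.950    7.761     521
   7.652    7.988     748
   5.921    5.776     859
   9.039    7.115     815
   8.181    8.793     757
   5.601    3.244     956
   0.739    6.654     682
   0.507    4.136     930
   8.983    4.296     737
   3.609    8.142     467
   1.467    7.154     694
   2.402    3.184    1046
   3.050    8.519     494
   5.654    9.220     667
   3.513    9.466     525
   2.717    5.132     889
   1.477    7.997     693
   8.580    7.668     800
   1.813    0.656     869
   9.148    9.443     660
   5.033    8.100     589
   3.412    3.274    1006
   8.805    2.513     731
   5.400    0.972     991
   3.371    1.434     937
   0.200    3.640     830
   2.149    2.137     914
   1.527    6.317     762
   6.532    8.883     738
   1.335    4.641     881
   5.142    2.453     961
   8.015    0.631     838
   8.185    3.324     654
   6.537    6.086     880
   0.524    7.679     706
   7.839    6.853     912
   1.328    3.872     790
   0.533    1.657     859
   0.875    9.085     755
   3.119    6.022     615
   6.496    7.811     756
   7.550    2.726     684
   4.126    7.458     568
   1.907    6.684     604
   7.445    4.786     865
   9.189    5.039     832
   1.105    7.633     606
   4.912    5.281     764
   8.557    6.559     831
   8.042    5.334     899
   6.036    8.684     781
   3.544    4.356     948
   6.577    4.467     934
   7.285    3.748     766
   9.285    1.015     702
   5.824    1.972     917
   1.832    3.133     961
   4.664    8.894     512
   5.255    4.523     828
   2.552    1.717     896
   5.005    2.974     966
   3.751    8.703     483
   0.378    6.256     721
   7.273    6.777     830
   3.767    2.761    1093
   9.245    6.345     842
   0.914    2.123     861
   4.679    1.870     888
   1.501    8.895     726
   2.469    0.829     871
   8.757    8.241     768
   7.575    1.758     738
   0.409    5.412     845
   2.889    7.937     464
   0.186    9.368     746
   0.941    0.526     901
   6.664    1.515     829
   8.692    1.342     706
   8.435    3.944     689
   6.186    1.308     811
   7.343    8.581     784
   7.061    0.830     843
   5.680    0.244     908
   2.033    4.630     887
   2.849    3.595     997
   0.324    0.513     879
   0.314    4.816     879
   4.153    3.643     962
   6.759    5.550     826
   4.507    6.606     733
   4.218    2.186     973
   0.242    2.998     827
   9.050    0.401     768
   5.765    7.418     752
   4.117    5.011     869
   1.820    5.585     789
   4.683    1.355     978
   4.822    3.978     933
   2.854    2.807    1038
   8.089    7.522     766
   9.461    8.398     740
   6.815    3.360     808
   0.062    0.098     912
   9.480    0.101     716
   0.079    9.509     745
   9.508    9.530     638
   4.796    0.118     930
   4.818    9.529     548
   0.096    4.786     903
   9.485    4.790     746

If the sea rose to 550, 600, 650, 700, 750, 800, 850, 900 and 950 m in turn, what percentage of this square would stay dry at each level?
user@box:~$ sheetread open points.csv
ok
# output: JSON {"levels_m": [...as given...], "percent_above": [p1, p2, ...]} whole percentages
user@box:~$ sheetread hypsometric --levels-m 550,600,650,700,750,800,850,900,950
{"levels_m": [550, 600, 650, 700, 750, 800, 850, 900, 950], "percent_above": [94, 91, 86, 80, 66, 51, 40, 23, 11]}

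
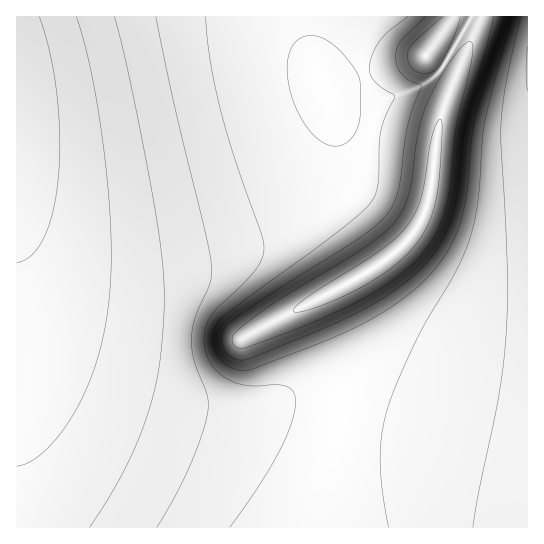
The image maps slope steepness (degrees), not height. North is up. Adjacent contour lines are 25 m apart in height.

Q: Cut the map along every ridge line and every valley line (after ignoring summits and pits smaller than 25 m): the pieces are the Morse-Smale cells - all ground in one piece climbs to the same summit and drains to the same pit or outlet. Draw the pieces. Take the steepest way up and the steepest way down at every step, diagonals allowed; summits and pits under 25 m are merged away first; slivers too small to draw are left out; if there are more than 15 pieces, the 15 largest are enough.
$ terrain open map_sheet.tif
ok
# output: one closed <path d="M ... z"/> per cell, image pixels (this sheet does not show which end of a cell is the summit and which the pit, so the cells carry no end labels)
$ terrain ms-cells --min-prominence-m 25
<path d="M479 16l-8 2-26 45-11 14-23 14-28 9-4 0-7-9-9-22-2-22 9-31-354 1 1 511 296-1 22-92 9-54-5-28-19-42-3-10 65-38 29-26 6-10 12-29 7-59 5-25 16-43 23-50z"/><path d="M527 16l-47 1-39 97-5 25-7 59-12 29-6 10-29 26-65 38 3 10 19 42 5 28-9 54-18 71-3 22 214-1z"/><path d="M471 16l-100 0-8 22-2 21 4 19 10 17 4 5 18-4 28-12 9-7 11-14z"/>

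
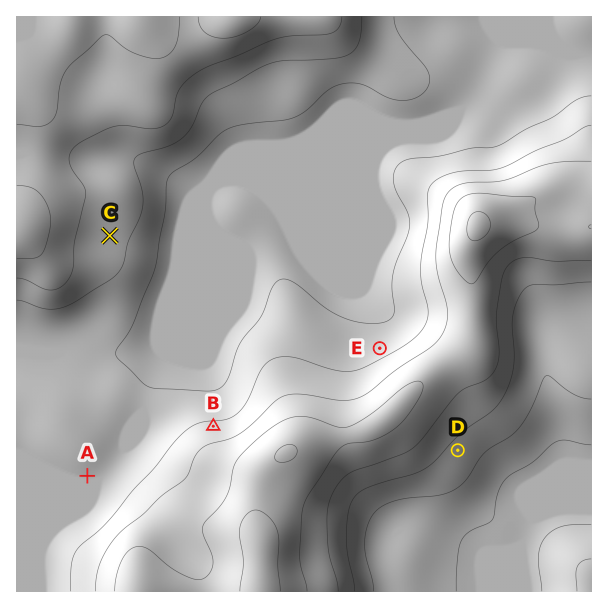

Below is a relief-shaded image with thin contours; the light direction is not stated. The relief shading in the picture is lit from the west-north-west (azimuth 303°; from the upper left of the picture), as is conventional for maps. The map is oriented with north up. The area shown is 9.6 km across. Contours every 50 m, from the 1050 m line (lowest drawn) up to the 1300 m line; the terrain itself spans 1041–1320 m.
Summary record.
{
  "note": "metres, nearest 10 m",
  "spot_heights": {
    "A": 1110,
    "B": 1160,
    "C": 1160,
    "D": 1140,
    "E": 1130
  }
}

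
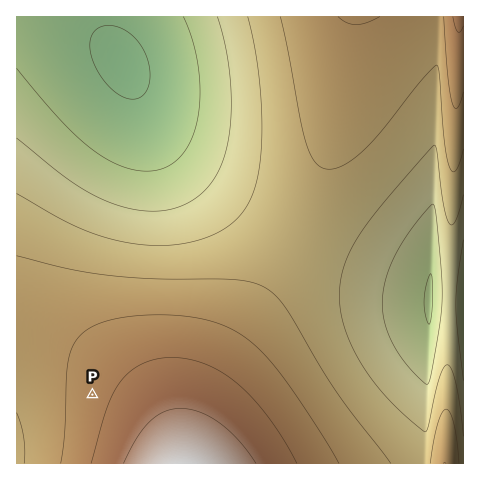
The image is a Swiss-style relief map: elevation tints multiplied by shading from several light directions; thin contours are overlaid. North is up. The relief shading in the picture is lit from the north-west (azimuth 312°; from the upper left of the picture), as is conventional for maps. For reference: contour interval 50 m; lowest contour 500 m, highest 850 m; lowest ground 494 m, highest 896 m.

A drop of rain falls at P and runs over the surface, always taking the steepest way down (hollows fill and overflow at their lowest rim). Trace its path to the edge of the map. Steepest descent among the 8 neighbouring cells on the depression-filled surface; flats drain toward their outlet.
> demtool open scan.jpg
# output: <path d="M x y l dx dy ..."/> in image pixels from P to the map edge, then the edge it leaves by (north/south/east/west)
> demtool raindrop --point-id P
<path d="M92 395l-66 0-9 9"/>
exit: west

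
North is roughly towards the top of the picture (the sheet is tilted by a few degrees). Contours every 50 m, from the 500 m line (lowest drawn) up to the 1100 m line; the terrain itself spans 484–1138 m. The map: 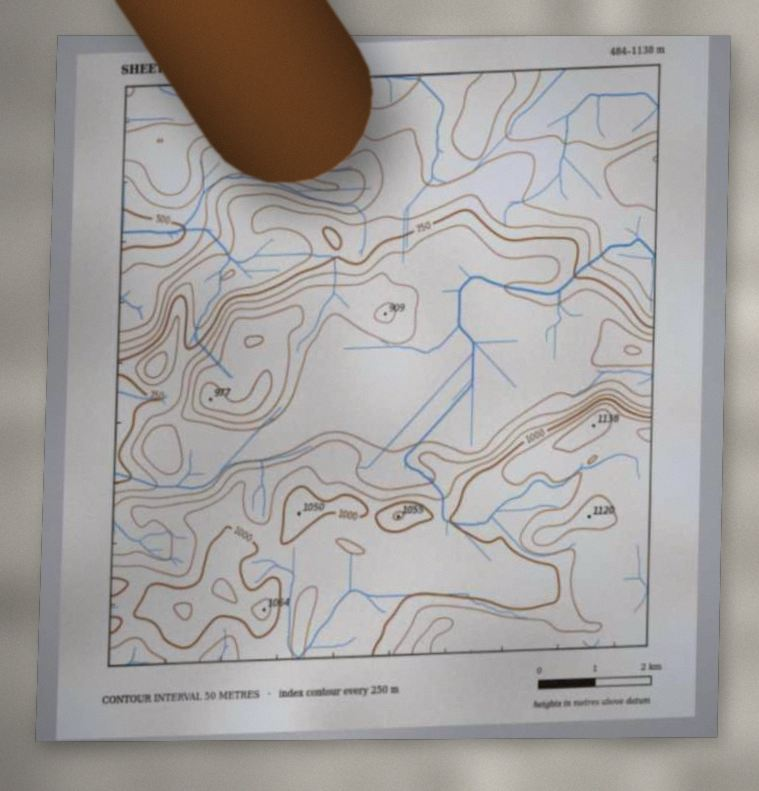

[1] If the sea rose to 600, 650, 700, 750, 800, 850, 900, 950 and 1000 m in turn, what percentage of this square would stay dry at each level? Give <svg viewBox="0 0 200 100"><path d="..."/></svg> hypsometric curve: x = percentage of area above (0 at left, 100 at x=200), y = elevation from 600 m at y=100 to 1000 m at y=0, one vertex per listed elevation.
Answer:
<svg viewBox="0 0 200 100"><path d="M177 100l-22-12-17-13-8-13-8-12-36-12-14-13-13-13-26-12"/></svg>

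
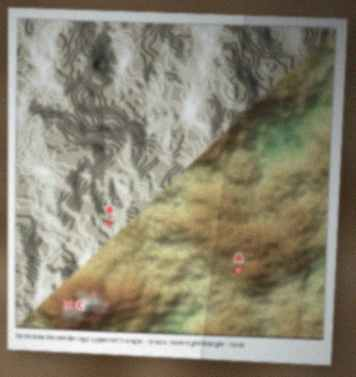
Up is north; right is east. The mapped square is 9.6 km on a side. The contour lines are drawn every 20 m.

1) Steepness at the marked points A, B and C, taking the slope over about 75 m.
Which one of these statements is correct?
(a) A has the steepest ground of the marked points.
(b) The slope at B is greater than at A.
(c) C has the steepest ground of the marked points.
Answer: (c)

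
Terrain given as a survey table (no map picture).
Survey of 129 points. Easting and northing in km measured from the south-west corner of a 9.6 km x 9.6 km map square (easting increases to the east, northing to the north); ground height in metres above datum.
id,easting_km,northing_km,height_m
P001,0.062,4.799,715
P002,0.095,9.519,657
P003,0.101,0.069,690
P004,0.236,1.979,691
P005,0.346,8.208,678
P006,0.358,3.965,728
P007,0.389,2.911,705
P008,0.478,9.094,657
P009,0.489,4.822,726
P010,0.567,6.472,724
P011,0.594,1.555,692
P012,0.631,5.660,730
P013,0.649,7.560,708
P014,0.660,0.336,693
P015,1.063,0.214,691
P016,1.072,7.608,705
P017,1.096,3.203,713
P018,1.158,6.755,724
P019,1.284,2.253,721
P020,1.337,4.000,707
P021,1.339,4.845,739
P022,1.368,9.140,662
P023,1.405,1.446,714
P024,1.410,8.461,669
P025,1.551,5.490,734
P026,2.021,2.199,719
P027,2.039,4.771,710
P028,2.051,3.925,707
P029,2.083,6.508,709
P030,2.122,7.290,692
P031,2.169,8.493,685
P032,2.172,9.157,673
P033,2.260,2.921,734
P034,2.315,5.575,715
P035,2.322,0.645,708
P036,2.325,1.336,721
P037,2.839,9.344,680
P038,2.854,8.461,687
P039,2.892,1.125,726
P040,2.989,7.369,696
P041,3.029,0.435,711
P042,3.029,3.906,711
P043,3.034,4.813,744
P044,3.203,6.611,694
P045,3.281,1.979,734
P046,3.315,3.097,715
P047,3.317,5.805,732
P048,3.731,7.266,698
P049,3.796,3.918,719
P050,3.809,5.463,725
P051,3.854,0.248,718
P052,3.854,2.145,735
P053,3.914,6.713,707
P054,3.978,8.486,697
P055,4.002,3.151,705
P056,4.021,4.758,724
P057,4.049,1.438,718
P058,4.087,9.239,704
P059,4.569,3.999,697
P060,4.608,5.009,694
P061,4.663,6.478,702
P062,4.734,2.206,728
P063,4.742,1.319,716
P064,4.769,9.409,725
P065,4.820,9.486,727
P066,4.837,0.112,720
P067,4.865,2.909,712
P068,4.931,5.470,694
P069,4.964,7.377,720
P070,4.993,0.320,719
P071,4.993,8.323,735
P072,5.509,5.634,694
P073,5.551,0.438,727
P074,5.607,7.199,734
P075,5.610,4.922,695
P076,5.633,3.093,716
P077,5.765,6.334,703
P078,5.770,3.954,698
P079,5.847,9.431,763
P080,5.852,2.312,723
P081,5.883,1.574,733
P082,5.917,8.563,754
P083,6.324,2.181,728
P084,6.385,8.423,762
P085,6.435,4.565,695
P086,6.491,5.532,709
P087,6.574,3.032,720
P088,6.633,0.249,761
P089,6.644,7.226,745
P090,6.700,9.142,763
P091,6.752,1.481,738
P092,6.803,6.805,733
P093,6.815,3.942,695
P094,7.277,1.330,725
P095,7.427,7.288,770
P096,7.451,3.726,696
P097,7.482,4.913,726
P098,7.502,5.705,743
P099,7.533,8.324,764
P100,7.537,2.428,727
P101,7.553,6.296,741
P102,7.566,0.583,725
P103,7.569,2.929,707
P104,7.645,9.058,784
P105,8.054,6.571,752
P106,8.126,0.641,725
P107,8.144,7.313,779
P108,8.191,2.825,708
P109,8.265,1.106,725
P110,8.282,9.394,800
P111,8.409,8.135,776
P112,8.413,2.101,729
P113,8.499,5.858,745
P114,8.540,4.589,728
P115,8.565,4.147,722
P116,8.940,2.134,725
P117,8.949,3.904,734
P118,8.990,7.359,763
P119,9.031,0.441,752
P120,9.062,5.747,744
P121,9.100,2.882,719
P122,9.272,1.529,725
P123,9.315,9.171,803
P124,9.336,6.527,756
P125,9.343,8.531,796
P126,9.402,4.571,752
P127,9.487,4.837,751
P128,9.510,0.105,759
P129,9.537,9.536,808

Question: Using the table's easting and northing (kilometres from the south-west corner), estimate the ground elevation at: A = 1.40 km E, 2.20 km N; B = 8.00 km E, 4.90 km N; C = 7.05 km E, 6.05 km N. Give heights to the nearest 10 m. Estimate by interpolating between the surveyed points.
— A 720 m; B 730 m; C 730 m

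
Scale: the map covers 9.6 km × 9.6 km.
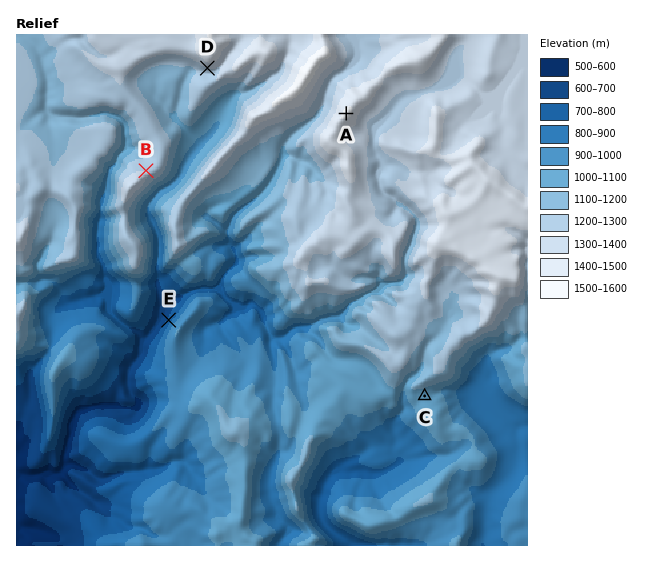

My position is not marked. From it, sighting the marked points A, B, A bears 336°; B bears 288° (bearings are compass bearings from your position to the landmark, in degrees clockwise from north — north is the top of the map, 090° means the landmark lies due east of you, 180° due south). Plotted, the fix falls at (410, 256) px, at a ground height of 1200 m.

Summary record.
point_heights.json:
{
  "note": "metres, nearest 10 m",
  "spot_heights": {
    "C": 1060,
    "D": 1300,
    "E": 730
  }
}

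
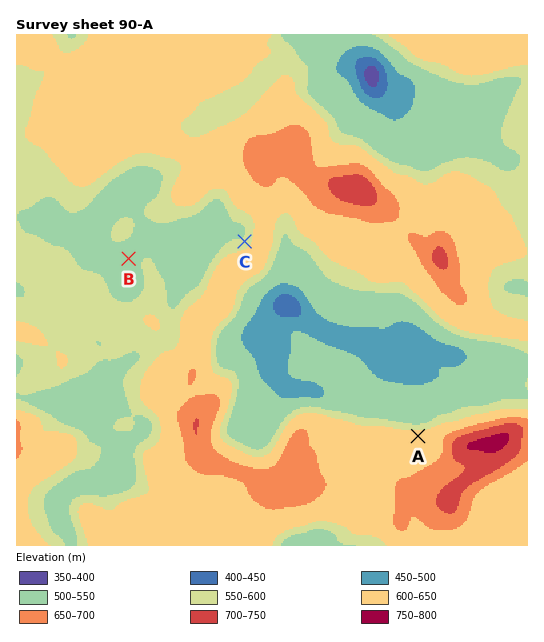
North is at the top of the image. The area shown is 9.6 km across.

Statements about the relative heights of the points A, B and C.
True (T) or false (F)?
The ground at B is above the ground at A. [F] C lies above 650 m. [F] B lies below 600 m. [T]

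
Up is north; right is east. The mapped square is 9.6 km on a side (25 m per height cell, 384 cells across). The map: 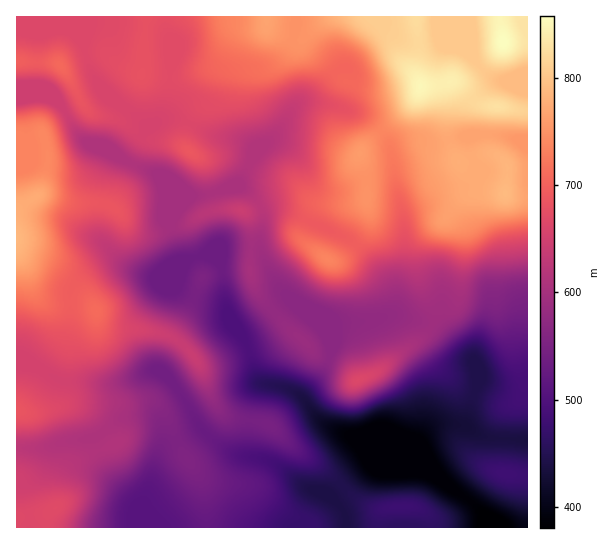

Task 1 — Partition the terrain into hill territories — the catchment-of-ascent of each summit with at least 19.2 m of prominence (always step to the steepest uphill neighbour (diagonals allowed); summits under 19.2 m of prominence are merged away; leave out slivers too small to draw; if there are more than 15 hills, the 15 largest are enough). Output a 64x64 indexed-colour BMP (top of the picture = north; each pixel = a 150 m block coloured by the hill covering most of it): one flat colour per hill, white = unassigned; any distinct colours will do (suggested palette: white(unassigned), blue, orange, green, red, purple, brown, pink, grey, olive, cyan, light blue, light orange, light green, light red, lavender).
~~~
<image width="64" height="64" href="data:image/bmp;base64,Qk12CAAAAAAAAHYAAAAoAAAAQAAAAEAAAAABAAQAAAAAAAAIAAATCwAAEwsAABAAAAAAAAAA////ALR3HwAOf/8ALKAsACgn1gC9Z5QAS1aMAMJ34wB/f38AIr28AM++FwDox64AeLv/AIrfmACWmP8A1bDFAIiIiIiIiIiIERERERERERERERERG7u7u7u7u7u7qqqqiIiIiIiIiIgREREREREREREREREbu7u7u7u7u7uqqqqIiIiIiIiIgRERERERERERERERERu7u7u7u7u7u6qqqoiIiIiIiIiBERERERERERERERERu7u7u7u7u7u6qqqqiIiIiIiIiBERERERERERERERERG7u7u7u7u7uqqqqqqIiIiIiIiBERERERERERERERERERu7u7u7u7uqqqqqqoiIiIiIiBEREREREREREREREREREbu7u7u7uqqqqqqqiIiIiIiBERERERERERERERERERERG7ERERGqqqqqqqqIiIiIiIEREREREREREREREREREREREREVVaqqqqqqqoiIiIiIERERERERERERERERERERERERFVVaqqqqqqqqd3d4iIgRERERcREREREREREREREREVVVVVqqqqqqqqp3d3d3dxERERF3cRERERERERERERFVVVVVWqqqqhEREXd3d3d3dxEREXd3cRERERERERERVVVVVVVVqqoRERERd3d3d3d3cRERd3cREREREREREVVVVVVVVVVVVRERERF3d3d3d3d3d3d3dxEREREREREVVVVVVVVVVVVVUREREXd3d3d3d3d3d3dxEREREREREVVVVVVVVVVVVVVRERERd3d3d3d3d3d3d3ERERERERERVVVVVVVVVVVVVVERERF3d3d3d3d3d3d3EREREREREREVVVVVVVVVVVVVVREREXd3ciIiIiJ3d3ERERERERERERFVVVVVVVVVVVVVERERd3ciIiIiIiInEREREREREREREVVVVVVVVVVVVVURERF3IiIiIiIiIiIhERERERERERERFVVVVVVVVVVVURERESIiIiIiIiIiIiIREREREREREREVVVVVVVVVVVURERERIiIiIiIiIiIiIhERERERERERERVVVVVVVVVVUREREREiIiIiIiIiIiIiIRERERERERERFVVVVVVVVVURERERESIiIiIiIiIiIiIiEREREREREREWVVVVVVVVURERERERIiIiIiIiIiIiIiIiEREREREREWZVVVVVVVEREREREREiIiIiIiIiIiIiIiIiIRERERFmZmZmZlERERERERERESIiIiIiIiIiIiIiIiIRERERFmZmZmZmYRERERERERERIiIiIiIiIiIiIiIiERERERFmZmZmZmZkEREREREREREiIiIiIiIiIiIiIRERERERFmZmZmZmZmQRERERERERESIiIiIiIiIiIiIREREREREWZmZmZmZmRBERERERERERIiIiIiIiIiIiIhEREREREWZmZmZmZmZEEREREREREREiIiIiIiIiIiIiIRERERERZmZmZmZmZEQRERERERERESIiIiIiIiIiIiIhERERERZmZmZmZmZERBERERERERERIiIiIiIiIiIiIhERERERFmZmZmZmZEREEREREREREREiIiIiIiIiIiIiEREREREWZmZmZmZEREQRERERERERESIiIiIiIiIiIiIRERERERZmZmZmZERERBERERERERERIiIiIiIiIiIiIRERERERFmZmZmREREREEREREREREREiIiIiIiIiIiIhEREREREWZmZEREREREQRERERERERESIiIiIiIiIiIiwRERERERRmRERERERERBERERERERERIiIiIiIiIiIiLMERERERREREREREREREEREREREREREiIiIiIiIiIiIszBERERFEREREREREREQRERERERERESIiIiIiIiIiIizMzMwRRERERERERERERBERERERERERIiIiIiIiIiIizMzMzMxERERERERERERBEREREREREREiIiIiIiIiIizMzMzMzMREREREREREREERERERERERESIiIiIiIiIszMzMzMzMxEREREREREREQRERERERERERIiIiIiIiKczMzMzMzMzMRERERERERERBEREREREREREiIiIiIimZnMzMzMzMzMwUREREREREREMRERERERERESIiIiKZmZmczMzMzMzMERFEREREREREMzMzMxERERETIiIiIpmZmZnMzMzMERERERREREREREQzMzMzMzMzMzMiIiIpmZmZmRzMzBERERERFEREREREQzMzMzMzMzMzMyIiIpmZmZmRERERERERERERREREREMzMzMzMzMzMzMzIiIimZmZmRERERERERERERE0RERDMzMzMzMzMzMzMzMiIimZmZkREREREREREREREzMRERMzMzMzMzMzMzMzM5mZmZmZkREREREREREREREzMzMREzMzMzMzMzMzMzMzmZmZmZkRERERERERERERETMzMxERMzMzMzMzMzMzMzOZmZmZmRERERERERERERERMzMzMREzMzMzMzMzMzERE5mZmZmREREREREREREREREzMzMzMzMzMzMzMzMzERERmZmZmZERERERERERERERERMzMzMzMzMzMzMzMzERERGZmZmZkRERERERERERERERETMzMzMzMzMzMzMzMREREZmZmZkRERERERERERERERERMzMzMzMzMzMzMzMxERERmZmZmRERERERERERERERERETMzMzMzMzMzMzMzERERERERERERERERERERERERERERMzMzMzMzMzMzMzMREREREREREREREREREREREREREREzMzMzMzMzMzMzMxERER"/>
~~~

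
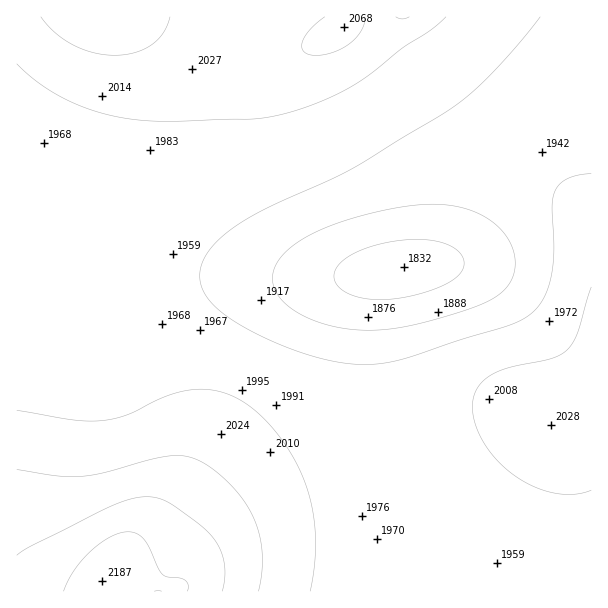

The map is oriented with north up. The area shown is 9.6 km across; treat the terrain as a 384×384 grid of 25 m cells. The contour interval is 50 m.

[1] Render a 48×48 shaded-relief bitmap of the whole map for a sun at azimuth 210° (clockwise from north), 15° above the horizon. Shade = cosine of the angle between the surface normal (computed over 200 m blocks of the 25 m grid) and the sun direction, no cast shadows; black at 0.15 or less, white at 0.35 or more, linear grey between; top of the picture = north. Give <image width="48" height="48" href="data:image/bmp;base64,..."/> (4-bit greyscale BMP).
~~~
<image width="48" height="48" href="data:image/bmp;base64,Qk32BAAAAAAAAHYAAAAoAAAAMAAAADAAAAABAAQAAAAAAIAEAAATCwAAEwsAABAAAAAAAAAAAAAAABEREQAiIiIAMzMzAERERABVVVUAZmZmAHd3dwCIiIgAmZmZAKqqqgC7u7sAzMzMAN3d3QDu7u4A////AJmZiIiIiIZVVmZmd3d3iIiIiImZmZmZmZiIiHd3d3ZVVVZmZ3d3iIiIiImZmZmZmYiHd2ZmZmVERFVmZnd3eIiIiJmZmZqqqnd3ZlVVVVREREVWZnd3eIiIiZmZmqqqqndmZVREREREREVVZmd3eIiImZmaqqqqqmZmVUQzM0RERERVZmd3eIiImZmqqqqqqmZVVUQzMzRERERVZmd3eIiJmZqqq7u7qlVVVUQzMzREREVVZmd3eIiJmZqqu7u7qlVVVERDMzREREVVZmd3eIiJmaqru7u7qlVVREREM0RERFVVZmd3eIiJmaqru7u6qlVURERERERERVVVZmd3eIiZmqqru7uqqVVFVVVVRFVVVVVWZmd3eIiZmqqru7qpmVVVVVVVVVVVVVVmZmd3eIiZmqqqqqqZiFVVVVVWZlVVVVZmZnd3eIiZmqqqqpmYiFVVVWZmZmZVVWZmZnd3eIiZmaqqmZiHd1VVZmZndmZmZmZmZmd3d4iJmZmZmId3d1ZmZmd3d2ZmZmZmZmZnd3iIiZmIh3dneGZmZ3d3d3ZmZmZmZmZmZnd3iIiHd2ZmeWZ3d3d3d3ZmZlVVVVVVVVZmZ3dmZmZnind3eIh3d3dmZVVEREQ0RERVVVVVVVVniXiIiIiHd3ZmVVRDMyIiIjM0RERERFVniIiIiIiHd3ZmVUQzIiIREiIiMzMzRFZ4iIiIiIiId3dmVUQzIiERESIiIiIzRFZ4mYiIiIiId3dmVUQzMiIiIiIzMzM0RWeJmYiIiIiIh3d2ZVVERDNERERERERFVniZmYiIiIiIiHd3ZmZVVVVWZmZlVVZmeImamYiIiIiIiIh3d3d3d3d3d3d3d3iImaqqmYiIiIiIiIiIiIiIiJmZmZmZmaqqu7u6mYiIiIiIiIiIiJmZqqq7u7u7u7zMzMu6mIiIiIiIiImZmZmqq7zMzN3d3d3d3cu6mIiIiImZmZmZmZqqu8zN3d3d7u7t3cupiIiIiJmZmZmZmZqqu7zM3d3d3u3d3Luph4iIiZmZmZmZmZqqq7u8zMzd3d3cy7qYh4iIiZmZmZmZmZmqqqq7u7vMzMzLuqmYd4iIiZmZmZmZmZmaqqqqqqq7u7u6qpmId4iJmZmZmZmZmqqqmZmZmqqqqqqpmZiHd4mZqqqqqqqqqqqqqpmZmZmZmZmZmIiHd5mqqqqqqqqqqqqqqqqZmZmZmZmZiIiHd6qru7u7u6qqqqqqqqqqmZmZmZmYiIiId6u7u7u7u7uqqqq7uqqqqpmZmZmYiIiIh7vMzMy7u7qqqqu7u7uqqqmZmZmYiIiIiMzMzMy7u6qqqqq7u7u7qqqpmZmYiIiIiMzMzMy7uqqqmqqru7u7qqqqmZmZiIiIiMzMzMy7qqmZmZmqu8y7qqqqmZmZiIiIiMzczMu7qpmYiIiZqrvLqpmqqZmZmIiIiMzMzMu6qZiIh3eImau7qYiZqZmZmYiIiMzMzLuqmYh3d3d3eImZl3eJmZmZmYiIiMzMy7qpmId3ZmZmd3eJhlaJqZmZmIiIiA=="/>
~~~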